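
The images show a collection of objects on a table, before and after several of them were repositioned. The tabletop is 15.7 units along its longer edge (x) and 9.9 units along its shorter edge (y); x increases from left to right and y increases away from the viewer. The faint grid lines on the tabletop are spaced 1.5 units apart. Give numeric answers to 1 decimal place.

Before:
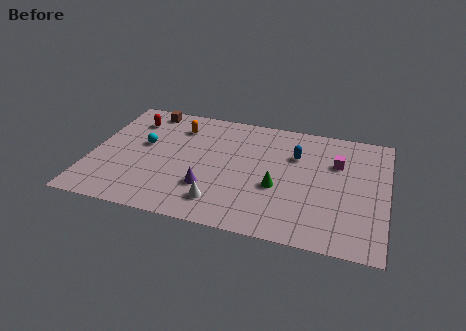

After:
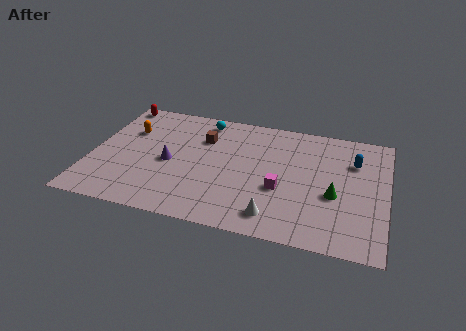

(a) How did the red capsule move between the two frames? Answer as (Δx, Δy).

(-1.0, 1.3)

The red capsule started near (1.9, 7.7) and ended near (0.9, 9.0).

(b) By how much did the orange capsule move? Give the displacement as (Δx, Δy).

(-2.6, -1.0)

The orange capsule started near (4.4, 7.7) and ended near (1.8, 6.7).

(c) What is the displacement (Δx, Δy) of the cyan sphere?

(3.0, 2.9)

From the two frames, the cyan sphere sits at roughly (2.7, 5.7) before and (5.7, 8.6) after.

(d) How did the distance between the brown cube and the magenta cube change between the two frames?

-5.2

They were about 10.6 units apart before and 5.4 after — 5.2 units closer together.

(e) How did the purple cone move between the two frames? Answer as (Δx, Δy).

(-2.2, 1.6)

From the two frames, the purple cone sits at roughly (6.4, 2.9) before and (4.2, 4.5) after.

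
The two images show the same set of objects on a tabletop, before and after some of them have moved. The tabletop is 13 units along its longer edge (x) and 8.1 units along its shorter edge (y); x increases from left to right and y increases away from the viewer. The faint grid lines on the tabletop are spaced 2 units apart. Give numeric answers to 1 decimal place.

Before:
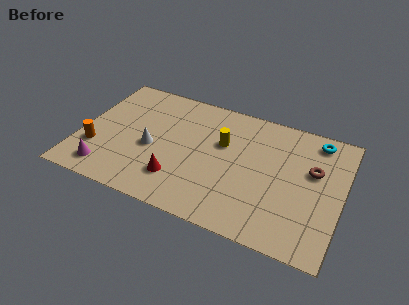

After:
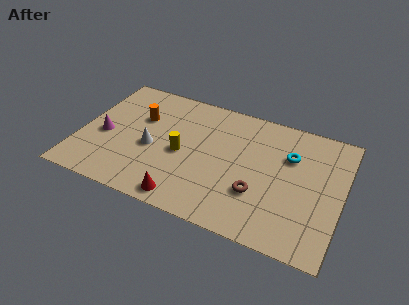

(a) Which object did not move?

the white cone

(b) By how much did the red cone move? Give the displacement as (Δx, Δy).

(0.5, -1.1)

From the two frames, the red cone sits at roughly (5.1, 2.0) before and (5.6, 0.9) after.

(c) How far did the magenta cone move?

2.2

From (1.6, 1.3) to (1.2, 3.5), the magenta cone covered √(0.4² + 2.2²) ≈ 2.2 units.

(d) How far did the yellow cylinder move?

2.4

The yellow cylinder was near (7.0, 5.1) before and (5.1, 3.7) after, so it travelled √(1.9² + 1.4²) ≈ 2.4 units.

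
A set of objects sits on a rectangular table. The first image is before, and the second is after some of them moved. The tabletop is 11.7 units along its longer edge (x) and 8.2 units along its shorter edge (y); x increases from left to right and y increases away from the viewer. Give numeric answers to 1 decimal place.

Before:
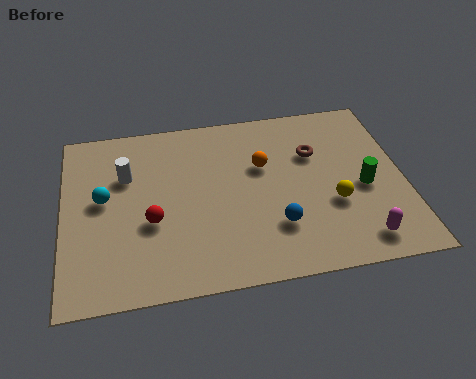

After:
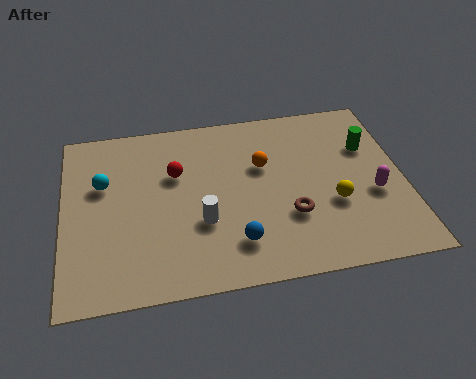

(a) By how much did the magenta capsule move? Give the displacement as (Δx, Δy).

(0.6, 2.0)

From the two frames, the magenta capsule sits at roughly (10.0, 1.2) before and (10.6, 3.2) after.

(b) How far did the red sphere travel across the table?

2.3

From (3.0, 3.2) to (3.9, 5.3), the red sphere covered √(0.9² + 2.1²) ≈ 2.3 units.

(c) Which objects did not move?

the yellow sphere and the orange sphere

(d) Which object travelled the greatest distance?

the white cylinder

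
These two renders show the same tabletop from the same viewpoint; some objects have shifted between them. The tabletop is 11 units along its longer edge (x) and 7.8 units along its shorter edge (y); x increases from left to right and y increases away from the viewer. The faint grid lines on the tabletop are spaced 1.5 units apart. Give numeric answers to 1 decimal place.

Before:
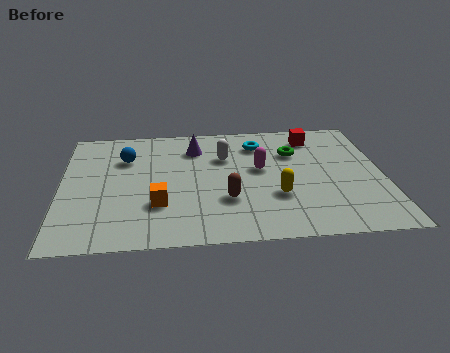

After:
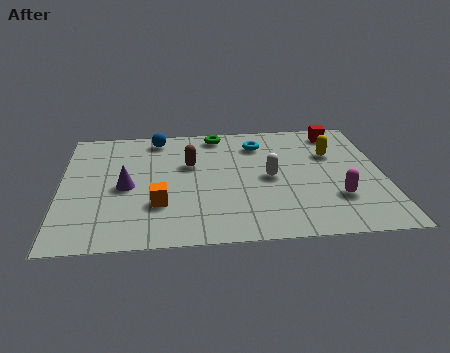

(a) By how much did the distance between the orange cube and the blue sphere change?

+1.1

The distance was about 3.3 in the first image and 4.4 in the second, so they moved 1.1 units further apart.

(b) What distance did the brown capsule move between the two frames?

2.7

The brown capsule was near (5.6, 2.5) before and (4.4, 4.9) after, so it travelled √(1.2² + 2.4²) ≈ 2.7 units.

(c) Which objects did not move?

the cyan torus and the orange cube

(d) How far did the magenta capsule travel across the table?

3.3

The magenta capsule was near (6.8, 4.4) before and (9.3, 2.3) after, so it travelled √(2.5² + 2.1²) ≈ 3.3 units.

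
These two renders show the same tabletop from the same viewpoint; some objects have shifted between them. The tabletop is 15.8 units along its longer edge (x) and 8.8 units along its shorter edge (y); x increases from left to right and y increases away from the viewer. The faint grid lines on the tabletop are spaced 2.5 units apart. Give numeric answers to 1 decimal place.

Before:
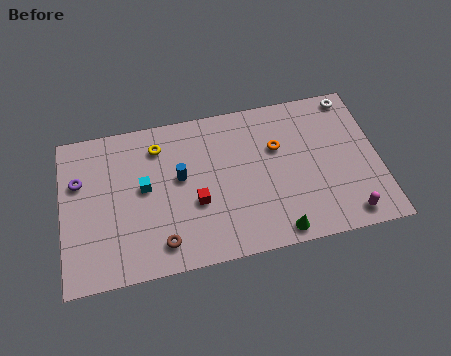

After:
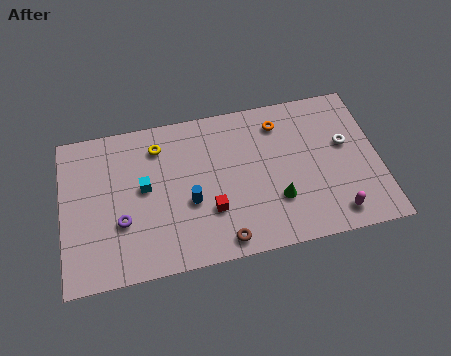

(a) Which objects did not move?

the yellow torus and the cyan cube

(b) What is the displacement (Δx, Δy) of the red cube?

(0.7, -0.6)

From the two frames, the red cube sits at roughly (6.6, 3.4) before and (7.3, 2.8) after.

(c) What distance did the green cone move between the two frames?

1.8

The green cone was near (10.5, 0.9) before and (10.6, 2.7) after, so it travelled √(0.1² + 1.8²) ≈ 1.8 units.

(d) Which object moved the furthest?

the purple torus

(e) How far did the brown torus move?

3.0

From (4.8, 1.5) to (7.8, 1.0), the brown torus covered √(3.0² + 0.5²) ≈ 3.0 units.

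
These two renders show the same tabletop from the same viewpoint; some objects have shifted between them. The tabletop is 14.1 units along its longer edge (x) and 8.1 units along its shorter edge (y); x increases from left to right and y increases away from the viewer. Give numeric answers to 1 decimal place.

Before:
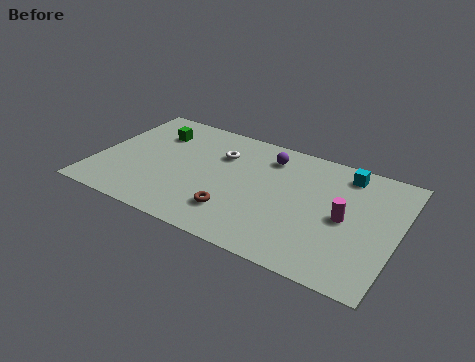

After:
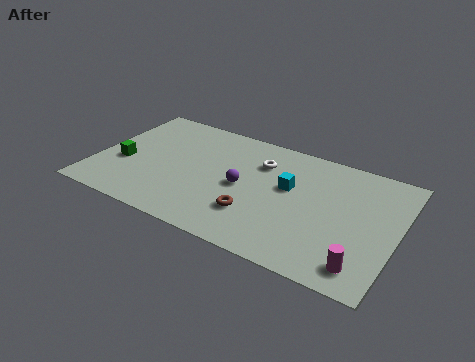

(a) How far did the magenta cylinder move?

2.8

The magenta cylinder moved from about (11.7, 3.9) to (12.8, 1.3), a distance of √(1.1² + 2.6²) ≈ 2.8.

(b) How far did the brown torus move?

0.9

From (6.8, 2.0) to (7.7, 2.3), the brown torus covered √(0.9² + 0.3²) ≈ 0.9 units.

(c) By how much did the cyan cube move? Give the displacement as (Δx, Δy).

(-2.4, -2.1)

The cyan cube was at about (11.4, 6.9) and moved to about (9.0, 4.8).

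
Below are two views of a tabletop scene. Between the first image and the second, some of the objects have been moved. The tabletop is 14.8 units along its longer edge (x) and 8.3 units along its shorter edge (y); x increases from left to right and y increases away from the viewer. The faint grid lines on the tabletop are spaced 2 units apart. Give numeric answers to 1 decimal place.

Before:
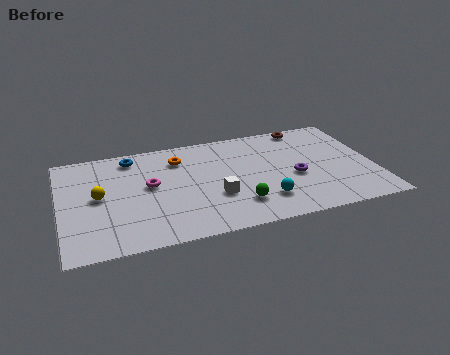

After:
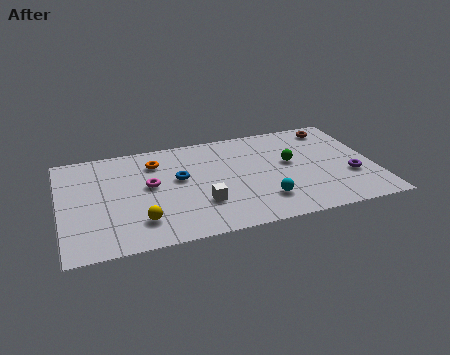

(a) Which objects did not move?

the cyan sphere and the magenta torus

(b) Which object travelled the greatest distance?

the green sphere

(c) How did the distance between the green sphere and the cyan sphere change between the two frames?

+1.9

They were about 1.2 units apart before and 3.1 after — 1.9 units further apart.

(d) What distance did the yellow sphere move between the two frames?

3.0

The yellow sphere was near (1.8, 4.3) before and (3.6, 1.9) after, so it travelled √(1.8² + 2.4²) ≈ 3.0 units.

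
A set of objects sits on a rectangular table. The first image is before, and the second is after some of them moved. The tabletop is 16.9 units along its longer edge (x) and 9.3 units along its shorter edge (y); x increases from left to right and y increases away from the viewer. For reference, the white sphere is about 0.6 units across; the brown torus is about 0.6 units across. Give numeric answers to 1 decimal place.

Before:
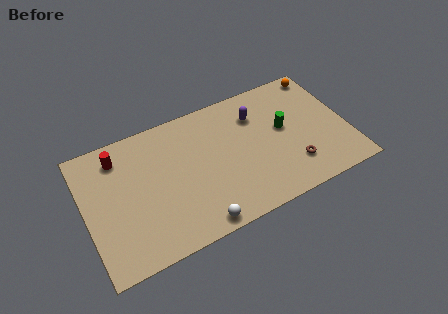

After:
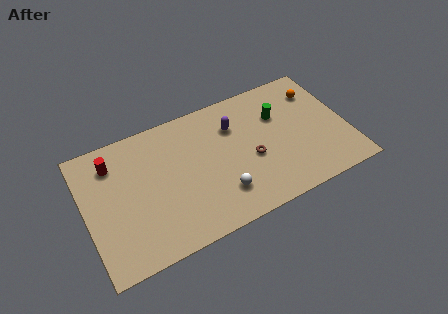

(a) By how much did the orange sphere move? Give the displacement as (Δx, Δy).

(-0.5, -1.2)

From the two frames, the orange sphere sits at roughly (15.9, 8.3) before and (15.4, 7.1) after.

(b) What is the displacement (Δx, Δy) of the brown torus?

(-2.5, 1.6)

From the two frames, the brown torus sits at roughly (13.1, 2.3) before and (10.6, 3.9) after.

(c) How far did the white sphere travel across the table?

2.2

From (6.7, 0.9) to (8.4, 2.3), the white sphere covered √(1.7² + 1.4²) ≈ 2.2 units.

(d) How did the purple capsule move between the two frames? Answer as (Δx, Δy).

(-1.5, -0.2)

The purple capsule was at about (11.3, 6.9) and moved to about (9.8, 6.7).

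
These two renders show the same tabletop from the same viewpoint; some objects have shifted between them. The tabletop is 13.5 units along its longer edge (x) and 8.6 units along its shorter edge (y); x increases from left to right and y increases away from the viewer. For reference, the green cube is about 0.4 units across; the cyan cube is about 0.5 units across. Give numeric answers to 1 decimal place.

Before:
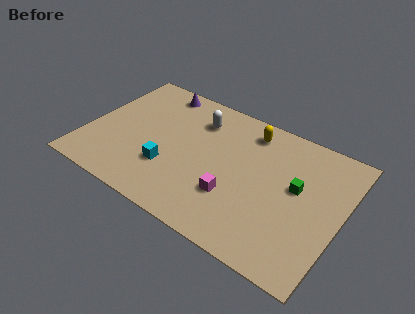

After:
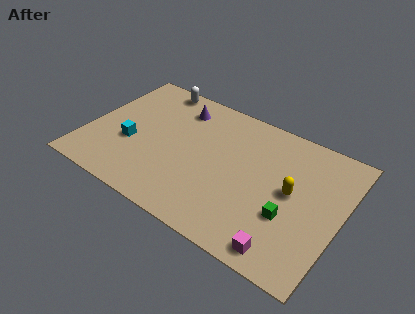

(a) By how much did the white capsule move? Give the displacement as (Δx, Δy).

(-2.6, 1.2)

The white capsule started near (5.5, 6.6) and ended near (2.9, 7.8).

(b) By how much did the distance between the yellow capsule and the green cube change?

-2.2

The distance was about 3.7 in the first image and 1.5 in the second, so they moved 2.2 units closer together.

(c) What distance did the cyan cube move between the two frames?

2.3

The cyan cube moved from about (4.6, 2.7) to (2.4, 3.3), a distance of √(2.2² + 0.6²) ≈ 2.3.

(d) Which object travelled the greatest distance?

the yellow capsule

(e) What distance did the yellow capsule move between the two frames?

3.8

From (8.2, 7.2) to (10.9, 4.5), the yellow capsule covered √(2.7² + 2.7²) ≈ 3.8 units.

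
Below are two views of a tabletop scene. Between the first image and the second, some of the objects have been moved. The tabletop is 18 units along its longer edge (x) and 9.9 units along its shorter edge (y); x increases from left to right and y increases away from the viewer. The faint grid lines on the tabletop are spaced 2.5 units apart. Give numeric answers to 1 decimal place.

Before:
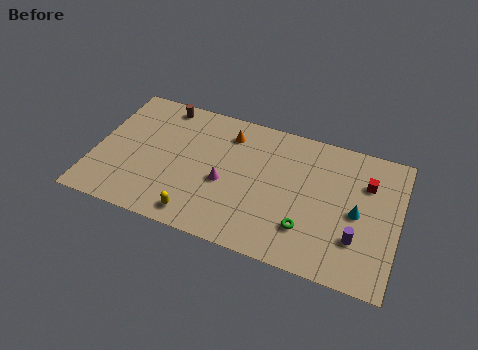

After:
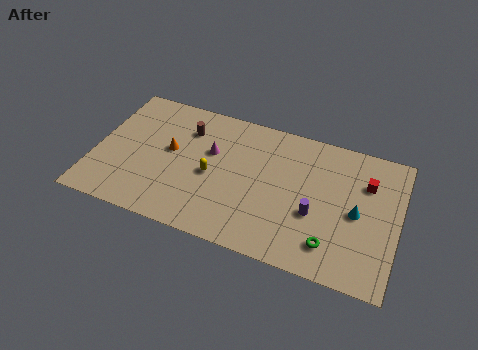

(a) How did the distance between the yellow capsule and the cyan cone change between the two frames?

-1.1

They were about 9.7 units apart before and 8.6 after — 1.1 units closer together.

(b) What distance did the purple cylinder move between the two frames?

2.7

The purple cylinder moved from about (15.7, 2.9) to (13.2, 3.8), a distance of √(2.5² + 0.9²) ≈ 2.7.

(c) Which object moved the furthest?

the orange cone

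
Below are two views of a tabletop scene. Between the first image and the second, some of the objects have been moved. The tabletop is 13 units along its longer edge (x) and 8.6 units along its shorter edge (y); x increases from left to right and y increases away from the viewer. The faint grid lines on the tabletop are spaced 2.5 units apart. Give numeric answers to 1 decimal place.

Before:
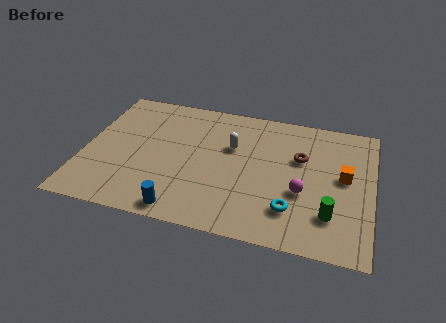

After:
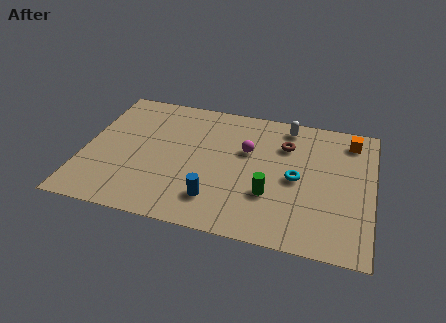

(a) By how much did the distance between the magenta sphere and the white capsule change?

-1.3

They were about 4.0 units apart before and 2.7 after — 1.3 units closer together.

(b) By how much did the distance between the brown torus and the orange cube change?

+0.9

They were about 2.2 units apart before and 3.1 after — 0.9 units further apart.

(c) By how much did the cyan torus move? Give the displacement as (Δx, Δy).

(0.1, 2.0)

The cyan torus started near (9.5, 2.1) and ended near (9.6, 4.1).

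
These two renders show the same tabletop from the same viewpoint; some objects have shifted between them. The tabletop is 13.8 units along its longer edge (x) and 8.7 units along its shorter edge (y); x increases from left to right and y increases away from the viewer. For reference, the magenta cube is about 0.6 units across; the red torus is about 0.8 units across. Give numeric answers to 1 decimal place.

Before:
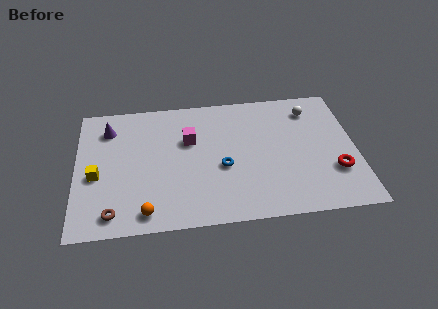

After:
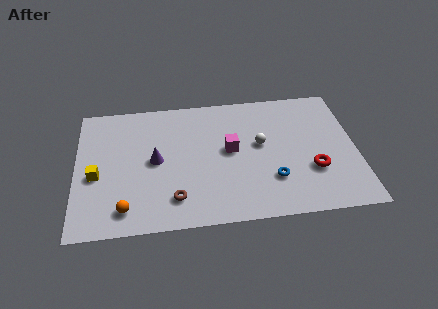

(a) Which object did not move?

the yellow cube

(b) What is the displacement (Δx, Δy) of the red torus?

(-1.1, 0.2)

From the two frames, the red torus sits at roughly (12.7, 2.7) before and (11.6, 2.9) after.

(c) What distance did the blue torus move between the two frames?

2.6

From (7.2, 3.6) to (9.6, 2.5), the blue torus covered √(2.4² + 1.1²) ≈ 2.6 units.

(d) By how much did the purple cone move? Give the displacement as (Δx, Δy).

(2.3, -2.4)

The purple cone started near (1.6, 6.8) and ended near (3.9, 4.4).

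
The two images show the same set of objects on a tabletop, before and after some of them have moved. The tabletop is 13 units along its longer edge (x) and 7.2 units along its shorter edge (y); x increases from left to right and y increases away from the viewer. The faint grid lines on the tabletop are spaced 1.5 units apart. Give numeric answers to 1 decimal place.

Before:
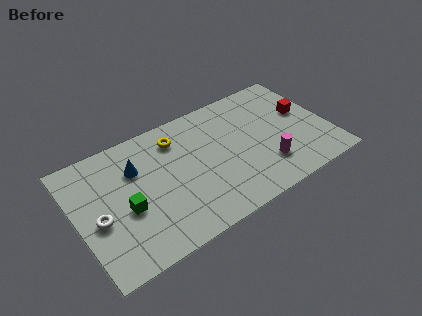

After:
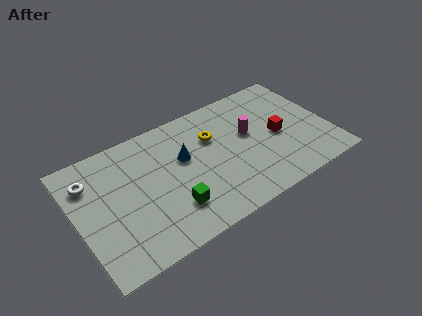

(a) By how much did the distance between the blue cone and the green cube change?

+0.5

The distance was about 2.2 in the first image and 2.7 in the second, so they moved 0.5 units further apart.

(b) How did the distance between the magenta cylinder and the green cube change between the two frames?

-2.2

They were about 7.2 units apart before and 5.0 after — 2.2 units closer together.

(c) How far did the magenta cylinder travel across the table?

2.4

From (9.5, 1.9) to (9.0, 4.2), the magenta cylinder covered √(0.5² + 2.3²) ≈ 2.4 units.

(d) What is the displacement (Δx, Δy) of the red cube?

(-1.5, -0.8)

From the two frames, the red cube sits at roughly (11.9, 4.2) before and (10.4, 3.4) after.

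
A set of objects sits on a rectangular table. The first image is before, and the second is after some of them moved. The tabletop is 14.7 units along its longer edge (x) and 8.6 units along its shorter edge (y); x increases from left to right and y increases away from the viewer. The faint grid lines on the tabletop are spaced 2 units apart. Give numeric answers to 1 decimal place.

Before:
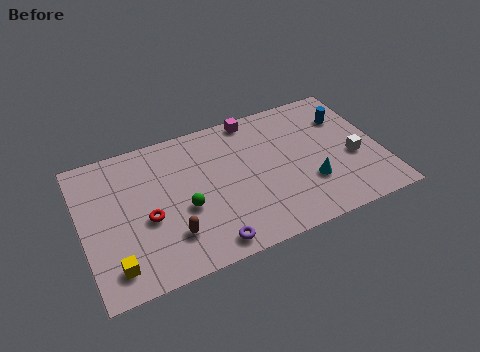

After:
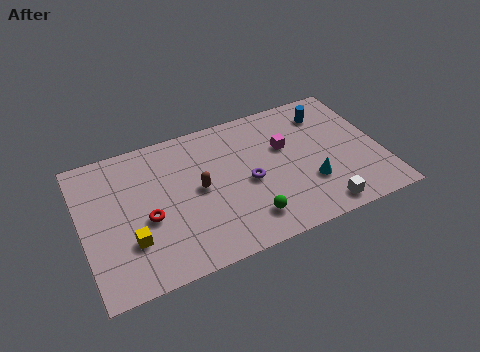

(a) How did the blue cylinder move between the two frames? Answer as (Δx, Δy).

(-0.9, 0.6)

The blue cylinder started near (13.3, 6.2) and ended near (12.4, 6.8).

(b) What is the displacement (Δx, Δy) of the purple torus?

(2.3, 2.9)

From the two frames, the purple torus sits at roughly (5.8, 1.0) before and (8.1, 3.9) after.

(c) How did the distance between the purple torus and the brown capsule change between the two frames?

+0.4

Before: roughly 2.1 units apart; after: 2.5. That's 0.4 units further apart.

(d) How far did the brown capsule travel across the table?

2.7

The brown capsule moved from about (4.1, 2.2) to (5.7, 4.4), a distance of √(1.6² + 2.2²) ≈ 2.7.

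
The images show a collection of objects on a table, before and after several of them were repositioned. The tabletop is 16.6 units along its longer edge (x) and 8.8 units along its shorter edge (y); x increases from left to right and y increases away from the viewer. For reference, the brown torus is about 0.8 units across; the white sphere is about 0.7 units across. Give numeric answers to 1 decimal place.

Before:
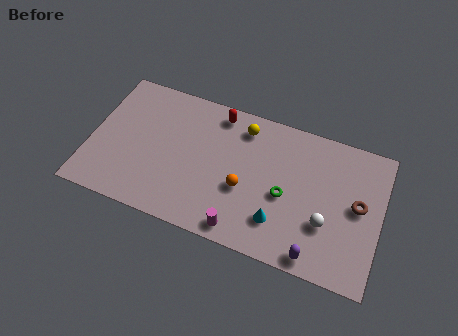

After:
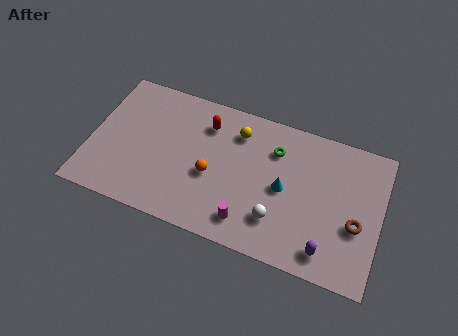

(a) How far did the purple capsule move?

0.8

The purple capsule moved from about (13.2, 0.9) to (13.8, 1.4), a distance of √(0.6² + 0.5²) ≈ 0.8.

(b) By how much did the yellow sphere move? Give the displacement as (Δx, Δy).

(-0.3, -0.4)

The yellow sphere started near (8.5, 7.3) and ended near (8.2, 6.9).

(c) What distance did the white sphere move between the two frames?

2.8

From (13.6, 3.0) to (10.9, 2.3), the white sphere covered √(2.7² + 0.7²) ≈ 2.8 units.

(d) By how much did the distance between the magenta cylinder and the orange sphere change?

+0.6

Before: roughly 2.5 units apart; after: 3.1. That's 0.6 units further apart.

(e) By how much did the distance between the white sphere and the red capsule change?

-1.7

Before: roughly 8.1 units apart; after: 6.4. That's 1.7 units closer together.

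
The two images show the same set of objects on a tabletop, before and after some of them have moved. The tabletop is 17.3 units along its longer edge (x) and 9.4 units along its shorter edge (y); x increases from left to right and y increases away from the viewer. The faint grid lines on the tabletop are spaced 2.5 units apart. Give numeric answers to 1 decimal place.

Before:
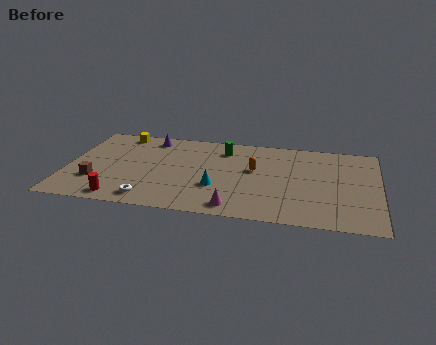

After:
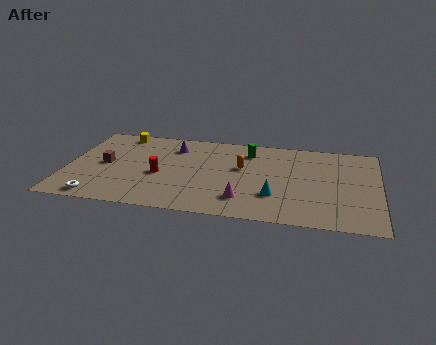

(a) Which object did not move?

the yellow cube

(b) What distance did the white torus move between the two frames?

2.8

The white torus was near (4.8, 1.3) before and (2.0, 1.0) after, so it travelled √(2.8² + 0.3²) ≈ 2.8 units.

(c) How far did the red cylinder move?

3.5

The red cylinder moved from about (3.2, 1.1) to (5.2, 4.0), a distance of √(2.0² + 2.9²) ≈ 3.5.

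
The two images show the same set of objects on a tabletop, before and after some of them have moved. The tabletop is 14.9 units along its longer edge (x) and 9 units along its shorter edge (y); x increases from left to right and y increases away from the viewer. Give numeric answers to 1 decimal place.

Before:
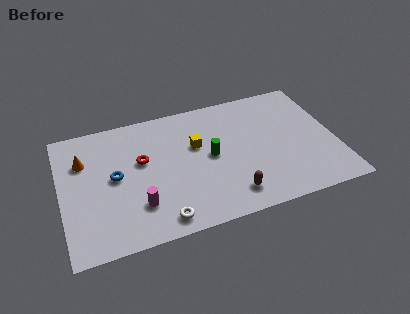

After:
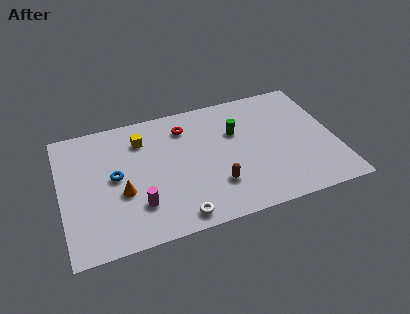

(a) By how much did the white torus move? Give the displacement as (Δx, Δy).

(0.9, -0.1)

The white torus started near (5.1, 1.1) and ended near (6.0, 1.0).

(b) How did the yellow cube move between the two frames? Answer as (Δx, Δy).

(-2.9, 1.3)

From the two frames, the yellow cube sits at roughly (7.4, 5.6) before and (4.5, 6.9) after.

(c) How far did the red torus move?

3.0

The red torus moved from about (4.4, 5.4) to (6.9, 7.1), a distance of √(2.5² + 1.7²) ≈ 3.0.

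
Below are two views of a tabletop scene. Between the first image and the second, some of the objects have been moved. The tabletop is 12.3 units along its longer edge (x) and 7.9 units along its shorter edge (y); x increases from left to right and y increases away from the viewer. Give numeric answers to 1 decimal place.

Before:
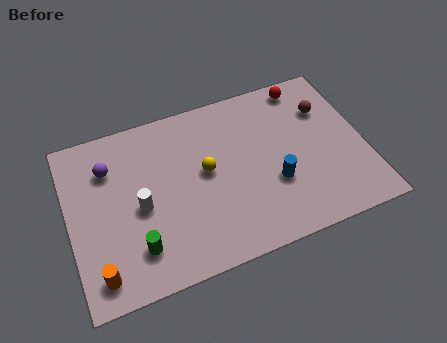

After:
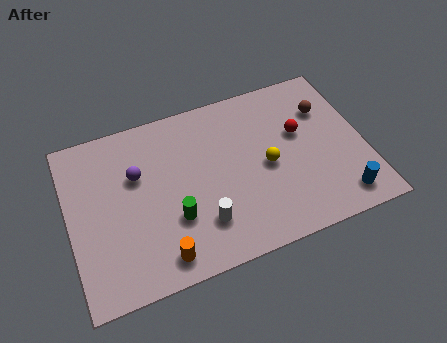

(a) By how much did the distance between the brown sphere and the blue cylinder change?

+0.6

The distance was about 3.8 in the first image and 4.4 in the second, so they moved 0.6 units further apart.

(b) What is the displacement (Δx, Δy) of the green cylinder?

(1.6, 0.8)

The green cylinder was at about (2.6, 1.8) and moved to about (4.2, 2.6).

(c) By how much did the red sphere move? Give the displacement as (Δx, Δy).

(-0.5, -2.2)

From the two frames, the red sphere sits at roughly (10.2, 7.0) before and (9.7, 4.8) after.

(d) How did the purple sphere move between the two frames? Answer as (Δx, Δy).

(1.1, -0.7)

The purple sphere was at about (1.8, 5.8) and moved to about (2.9, 5.1).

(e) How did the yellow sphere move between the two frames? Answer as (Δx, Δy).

(2.5, -0.6)

From the two frames, the yellow sphere sits at roughly (5.7, 4.3) before and (8.2, 3.7) after.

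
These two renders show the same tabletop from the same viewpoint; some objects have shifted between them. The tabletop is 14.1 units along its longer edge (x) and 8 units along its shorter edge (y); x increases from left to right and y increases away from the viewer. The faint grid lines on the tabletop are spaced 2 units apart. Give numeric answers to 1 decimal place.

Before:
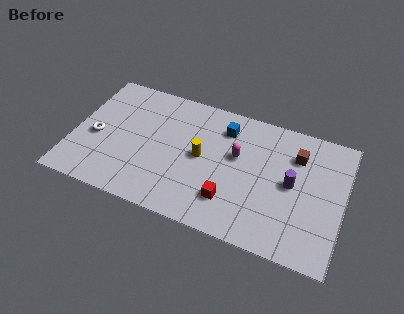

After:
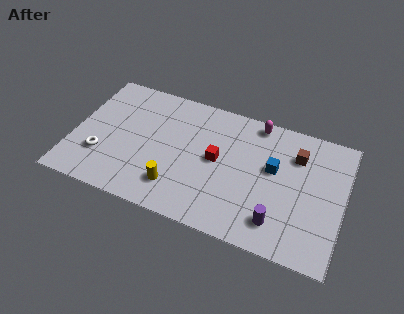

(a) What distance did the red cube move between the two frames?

2.4

From (8.4, 2.0) to (7.5, 4.2), the red cube covered √(0.9² + 2.2²) ≈ 2.4 units.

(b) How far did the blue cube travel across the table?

3.1

From (7.7, 6.3) to (10.4, 4.7), the blue cube covered √(2.7² + 1.6²) ≈ 3.1 units.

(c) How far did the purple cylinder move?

2.5

The purple cylinder was near (11.4, 4.1) before and (10.9, 1.6) after, so it travelled √(0.5² + 2.5²) ≈ 2.5 units.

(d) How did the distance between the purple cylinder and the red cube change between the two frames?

+0.6

Before: roughly 3.7 units apart; after: 4.3. That's 0.6 units further apart.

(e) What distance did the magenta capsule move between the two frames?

2.5

The magenta capsule moved from about (8.5, 4.8) to (9.3, 7.2), a distance of √(0.8² + 2.4²) ≈ 2.5.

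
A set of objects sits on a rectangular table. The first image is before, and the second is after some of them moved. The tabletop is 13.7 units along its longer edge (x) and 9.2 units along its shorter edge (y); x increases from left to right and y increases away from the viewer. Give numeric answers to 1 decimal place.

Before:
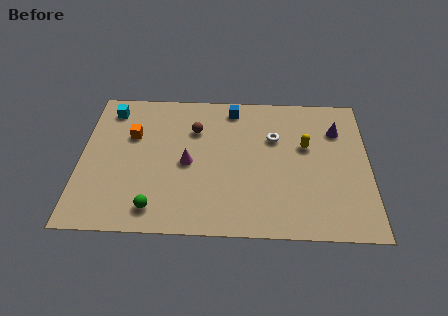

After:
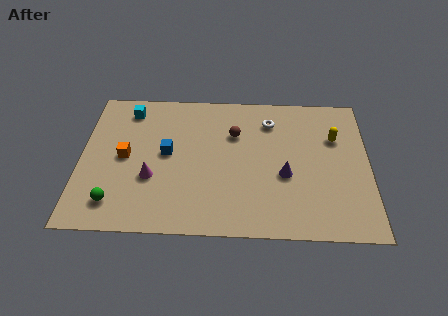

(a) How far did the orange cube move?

1.4

From (2.4, 6.0) to (2.1, 4.6), the orange cube covered √(0.3² + 1.4²) ≈ 1.4 units.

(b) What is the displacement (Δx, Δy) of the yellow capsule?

(1.4, 0.6)

From the two frames, the yellow capsule sits at roughly (10.7, 5.6) before and (12.1, 6.2) after.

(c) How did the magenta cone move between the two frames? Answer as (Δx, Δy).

(-1.7, -1.0)

The magenta cone was at about (5.1, 4.3) and moved to about (3.4, 3.3).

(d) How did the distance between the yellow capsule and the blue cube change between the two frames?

+3.9

They were about 4.2 units apart before and 8.1 after — 3.9 units further apart.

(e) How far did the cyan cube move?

0.9

From (1.3, 7.7) to (2.2, 7.7), the cyan cube covered √(0.9² + 0.0²) ≈ 0.9 units.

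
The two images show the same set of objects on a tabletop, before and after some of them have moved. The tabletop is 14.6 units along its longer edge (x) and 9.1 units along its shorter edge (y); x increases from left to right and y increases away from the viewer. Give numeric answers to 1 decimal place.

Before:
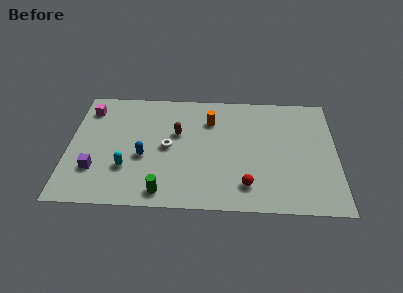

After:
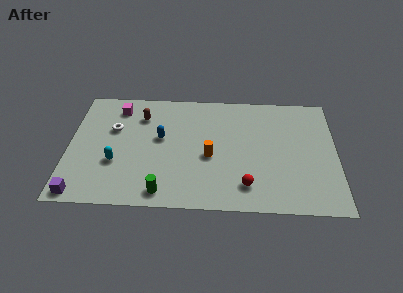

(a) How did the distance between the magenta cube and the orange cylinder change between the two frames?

-0.5

The distance was about 6.7 in the first image and 6.2 in the second, so they moved 0.5 units closer together.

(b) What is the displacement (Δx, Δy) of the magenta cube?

(1.6, 0.2)

From the two frames, the magenta cube sits at roughly (1.0, 7.3) before and (2.6, 7.5) after.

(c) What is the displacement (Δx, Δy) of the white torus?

(-3.0, 1.3)

The white torus started near (5.4, 4.5) and ended near (2.4, 5.8).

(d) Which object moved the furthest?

the white torus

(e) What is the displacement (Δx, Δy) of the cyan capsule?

(-0.6, 0.4)

From the two frames, the cyan capsule sits at roughly (3.2, 2.8) before and (2.6, 3.2) after.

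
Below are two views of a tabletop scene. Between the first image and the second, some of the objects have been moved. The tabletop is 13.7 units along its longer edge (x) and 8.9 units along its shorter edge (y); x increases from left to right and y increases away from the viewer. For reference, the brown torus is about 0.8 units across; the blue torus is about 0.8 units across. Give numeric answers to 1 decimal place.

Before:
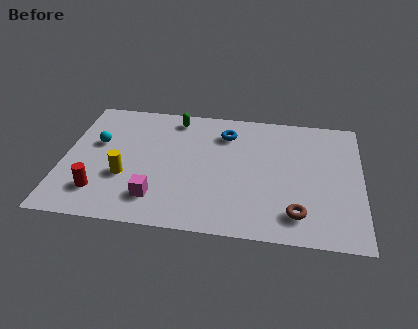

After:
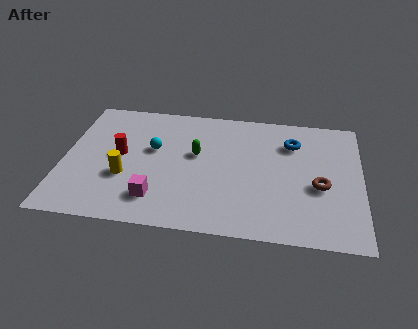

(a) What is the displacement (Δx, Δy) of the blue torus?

(3.1, -0.3)

The blue torus started near (7.4, 6.9) and ended near (10.5, 6.6).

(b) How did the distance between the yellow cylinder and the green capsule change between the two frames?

-1.2

Before: roughly 5.0 units apart; after: 3.8. That's 1.2 units closer together.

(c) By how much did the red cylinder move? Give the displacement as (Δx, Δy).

(0.8, 2.7)

The red cylinder was at about (1.8, 2.0) and moved to about (2.6, 4.7).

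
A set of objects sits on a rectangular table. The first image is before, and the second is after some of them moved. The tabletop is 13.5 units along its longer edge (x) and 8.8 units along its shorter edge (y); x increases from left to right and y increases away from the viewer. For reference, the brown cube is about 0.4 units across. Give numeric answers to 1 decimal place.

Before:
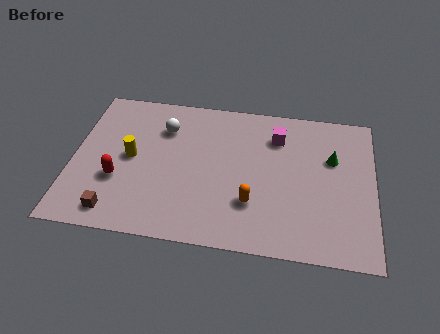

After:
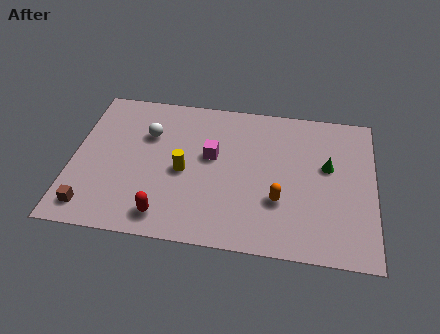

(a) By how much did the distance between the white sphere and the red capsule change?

+0.9

They were about 3.9 units apart before and 4.8 after — 0.9 units further apart.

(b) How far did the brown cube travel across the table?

1.1

From (2.1, 1.2) to (1.0, 1.3), the brown cube covered √(1.1² + 0.1²) ≈ 1.1 units.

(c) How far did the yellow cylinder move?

2.5

The yellow cylinder moved from about (2.6, 4.5) to (5.0, 4.0), a distance of √(2.4² + 0.5²) ≈ 2.5.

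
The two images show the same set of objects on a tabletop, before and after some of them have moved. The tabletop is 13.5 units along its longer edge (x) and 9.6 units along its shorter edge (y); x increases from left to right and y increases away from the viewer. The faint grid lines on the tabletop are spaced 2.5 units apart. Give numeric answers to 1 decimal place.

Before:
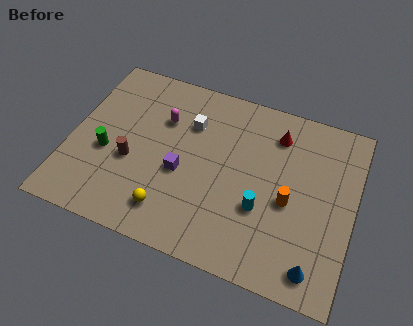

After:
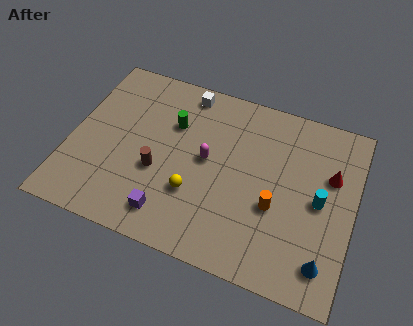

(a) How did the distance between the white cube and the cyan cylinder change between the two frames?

+2.7

The distance was about 5.1 in the first image and 7.8 in the second, so they moved 2.7 units further apart.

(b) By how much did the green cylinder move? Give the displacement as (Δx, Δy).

(2.9, 2.6)

The green cylinder started near (1.8, 3.9) and ended near (4.7, 6.5).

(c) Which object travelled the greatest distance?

the green cylinder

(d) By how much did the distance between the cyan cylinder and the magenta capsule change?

-0.6

Before: roughly 6.0 units apart; after: 5.4. That's 0.6 units closer together.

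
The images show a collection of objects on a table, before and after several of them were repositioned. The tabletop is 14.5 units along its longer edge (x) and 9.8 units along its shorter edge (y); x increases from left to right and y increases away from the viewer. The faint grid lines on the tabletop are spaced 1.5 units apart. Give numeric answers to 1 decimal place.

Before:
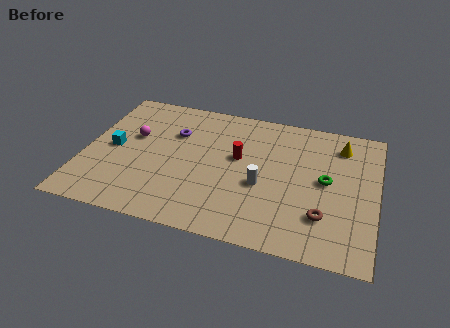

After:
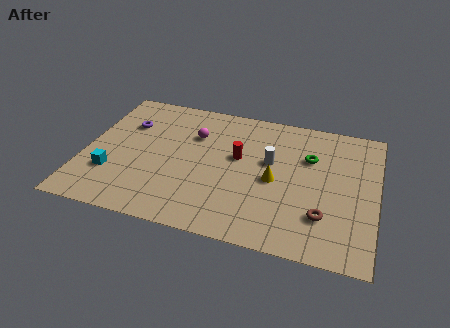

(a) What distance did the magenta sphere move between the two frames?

3.1

The magenta sphere was near (2.3, 5.9) before and (5.3, 6.8) after, so it travelled √(3.0² + 0.9²) ≈ 3.1 units.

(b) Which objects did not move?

the brown torus and the red cylinder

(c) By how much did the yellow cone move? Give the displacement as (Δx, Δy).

(-3.1, -3.4)

From the two frames, the yellow cone sits at roughly (12.6, 7.9) before and (9.5, 4.5) after.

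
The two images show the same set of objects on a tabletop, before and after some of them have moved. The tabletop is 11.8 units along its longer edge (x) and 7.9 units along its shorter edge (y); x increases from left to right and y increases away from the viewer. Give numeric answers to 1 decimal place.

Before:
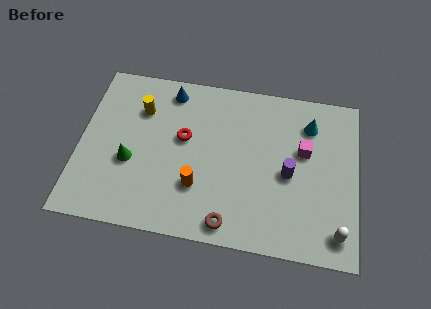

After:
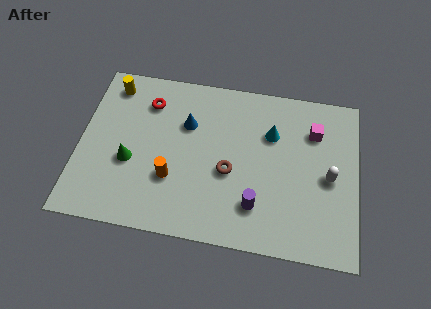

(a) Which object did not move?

the green cone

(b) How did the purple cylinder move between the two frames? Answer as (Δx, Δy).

(-1.3, -1.7)

From the two frames, the purple cylinder sits at roughly (8.9, 3.6) before and (7.6, 1.9) after.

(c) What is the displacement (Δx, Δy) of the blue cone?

(0.8, -1.5)

From the two frames, the blue cone sits at roughly (3.7, 6.8) before and (4.5, 5.3) after.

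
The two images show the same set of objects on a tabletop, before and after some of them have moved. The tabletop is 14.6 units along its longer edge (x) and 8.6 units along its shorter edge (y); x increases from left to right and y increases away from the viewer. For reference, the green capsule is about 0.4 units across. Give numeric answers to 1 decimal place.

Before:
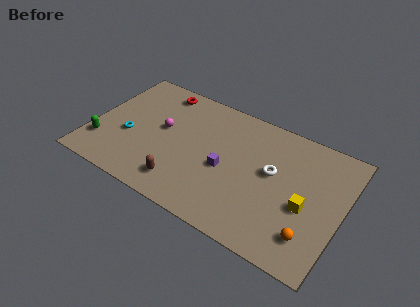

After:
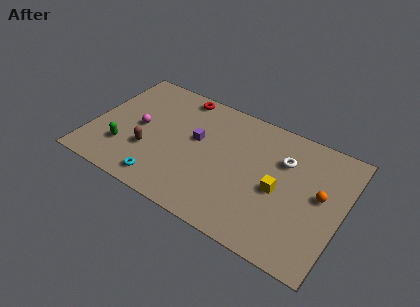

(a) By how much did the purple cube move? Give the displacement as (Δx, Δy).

(-1.9, 1.2)

The purple cube was at about (7.9, 3.8) and moved to about (6.0, 5.0).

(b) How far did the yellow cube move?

1.6

The yellow cube was near (12.6, 3.6) before and (11.0, 3.9) after, so it travelled √(1.6² + 0.3²) ≈ 1.6 units.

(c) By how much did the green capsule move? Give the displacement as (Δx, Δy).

(1.3, 0.2)

The green capsule was at about (0.8, 2.2) and moved to about (2.1, 2.4).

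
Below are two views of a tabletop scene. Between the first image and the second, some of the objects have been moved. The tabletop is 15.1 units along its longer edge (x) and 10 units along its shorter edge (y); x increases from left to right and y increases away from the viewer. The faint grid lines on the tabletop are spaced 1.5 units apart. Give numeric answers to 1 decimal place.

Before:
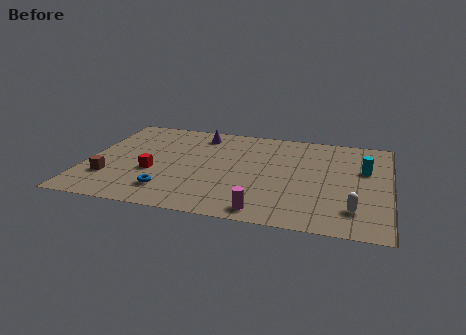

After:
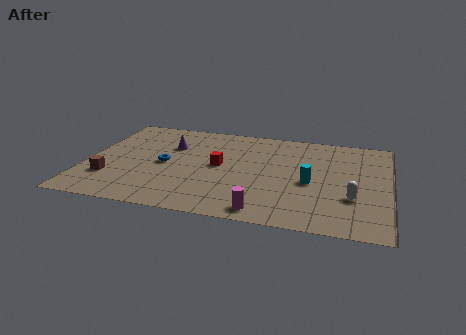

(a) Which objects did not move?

the brown cube and the magenta cylinder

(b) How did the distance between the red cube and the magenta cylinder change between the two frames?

-1.5

They were about 6.3 units apart before and 4.8 after — 1.5 units closer together.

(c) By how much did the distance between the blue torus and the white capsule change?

+0.4

Before: roughly 9.1 units apart; after: 9.5. That's 0.4 units further apart.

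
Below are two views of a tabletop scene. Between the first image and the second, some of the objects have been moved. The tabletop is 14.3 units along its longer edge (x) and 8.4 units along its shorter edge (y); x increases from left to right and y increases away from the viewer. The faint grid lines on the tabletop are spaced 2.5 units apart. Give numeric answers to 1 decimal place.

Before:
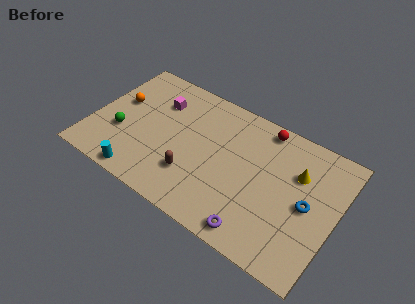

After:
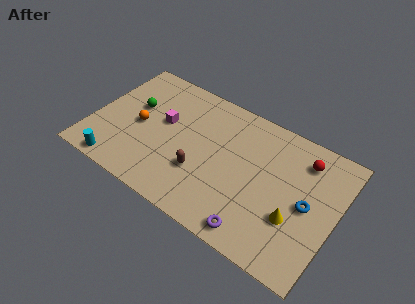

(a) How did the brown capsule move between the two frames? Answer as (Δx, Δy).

(0.4, 0.4)

The brown capsule started near (6.2, 2.4) and ended near (6.6, 2.8).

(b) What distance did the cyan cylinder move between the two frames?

1.4

The cyan cylinder was near (3.4, 0.8) before and (2.0, 0.8) after, so it travelled √(1.4² + 0.0²) ≈ 1.4 units.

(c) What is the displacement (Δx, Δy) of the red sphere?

(2.5, -0.8)

The red sphere was at about (9.6, 7.5) and moved to about (12.1, 6.7).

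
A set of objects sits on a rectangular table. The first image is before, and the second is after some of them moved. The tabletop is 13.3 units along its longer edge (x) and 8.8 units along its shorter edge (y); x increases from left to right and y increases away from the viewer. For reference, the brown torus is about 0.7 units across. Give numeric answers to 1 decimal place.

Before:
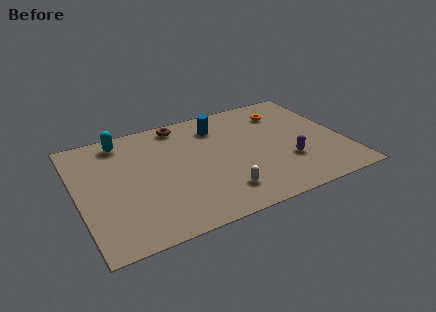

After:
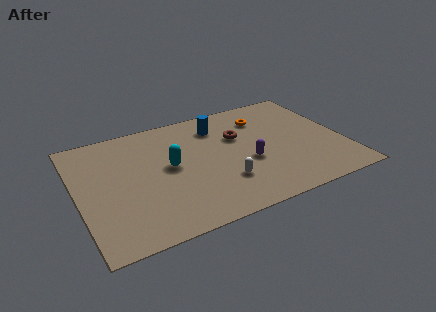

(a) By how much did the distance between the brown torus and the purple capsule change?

-4.7

Before: roughly 6.9 units apart; after: 2.2. That's 4.7 units closer together.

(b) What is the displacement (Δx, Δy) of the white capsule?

(0.2, 0.7)

From the two frames, the white capsule sits at roughly (6.8, 1.8) before and (7.0, 2.5) after.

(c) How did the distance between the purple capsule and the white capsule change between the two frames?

-1.9

They were about 3.6 units apart before and 1.7 after — 1.9 units closer together.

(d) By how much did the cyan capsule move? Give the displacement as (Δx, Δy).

(2.1, -2.9)

From the two frames, the cyan capsule sits at roughly (2.5, 7.6) before and (4.6, 4.7) after.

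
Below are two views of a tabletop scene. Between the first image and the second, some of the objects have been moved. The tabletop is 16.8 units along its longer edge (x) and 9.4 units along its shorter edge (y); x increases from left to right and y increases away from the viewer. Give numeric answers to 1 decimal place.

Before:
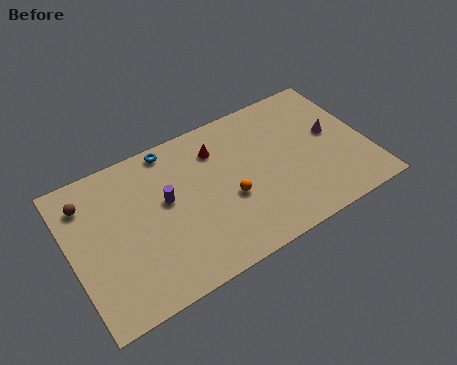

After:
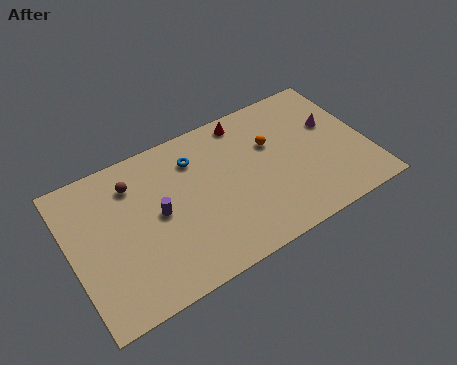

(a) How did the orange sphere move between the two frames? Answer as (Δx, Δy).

(2.8, 2.3)

The orange sphere started near (8.8, 3.8) and ended near (11.6, 6.1).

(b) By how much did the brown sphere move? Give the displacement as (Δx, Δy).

(2.6, -0.1)

The brown sphere was at about (1.2, 7.4) and moved to about (3.8, 7.3).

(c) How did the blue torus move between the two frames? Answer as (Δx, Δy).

(1.2, -1.3)

The blue torus was at about (6.1, 8.5) and moved to about (7.3, 7.2).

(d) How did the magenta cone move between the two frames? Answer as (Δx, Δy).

(0.1, 0.6)

The magenta cone was at about (15.0, 5.2) and moved to about (15.1, 5.8).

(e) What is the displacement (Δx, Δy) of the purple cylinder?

(-0.5, -0.6)

The purple cylinder started near (5.4, 5.4) and ended near (4.9, 4.8).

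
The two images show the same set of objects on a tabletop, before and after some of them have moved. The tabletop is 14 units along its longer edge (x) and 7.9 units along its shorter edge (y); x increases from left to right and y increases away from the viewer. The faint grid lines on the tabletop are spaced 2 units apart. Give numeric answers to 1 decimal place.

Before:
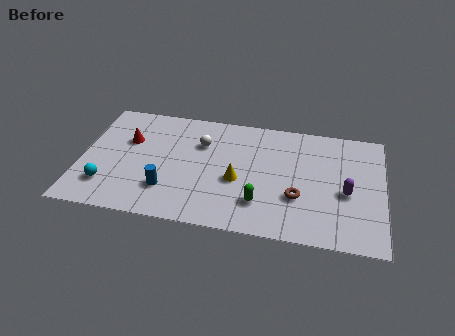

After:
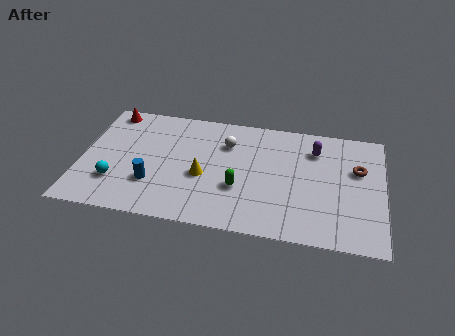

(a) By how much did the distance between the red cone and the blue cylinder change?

+1.5

The distance was about 3.6 in the first image and 5.1 in the second, so they moved 1.5 units further apart.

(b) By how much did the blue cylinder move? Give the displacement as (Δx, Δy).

(-0.7, 0.3)

The blue cylinder started near (4.1, 2.1) and ended near (3.4, 2.4).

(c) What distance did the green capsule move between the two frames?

1.3

The green capsule moved from about (8.4, 2.0) to (7.4, 2.8), a distance of √(1.0² + 0.8²) ≈ 1.3.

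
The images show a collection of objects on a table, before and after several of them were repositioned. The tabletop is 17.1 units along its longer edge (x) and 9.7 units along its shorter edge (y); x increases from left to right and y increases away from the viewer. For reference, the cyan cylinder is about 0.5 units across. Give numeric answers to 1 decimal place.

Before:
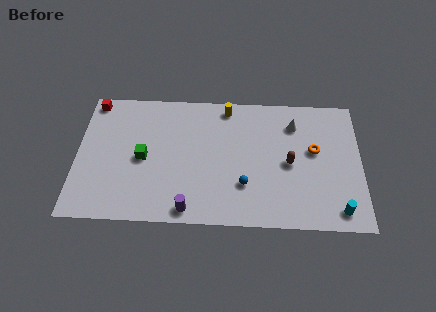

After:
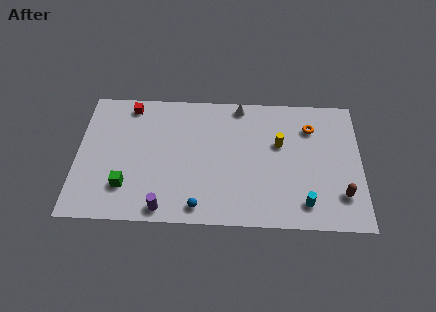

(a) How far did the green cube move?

2.3

From (4.0, 4.6) to (3.0, 2.5), the green cube covered √(1.0² + 2.1²) ≈ 2.3 units.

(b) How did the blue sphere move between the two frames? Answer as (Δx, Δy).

(-2.7, -1.7)

The blue sphere was at about (10.1, 2.9) and moved to about (7.4, 1.2).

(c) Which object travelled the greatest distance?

the yellow cylinder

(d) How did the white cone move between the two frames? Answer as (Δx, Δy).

(-3.3, 1.3)

From the two frames, the white cone sits at roughly (13.1, 7.5) before and (9.8, 8.8) after.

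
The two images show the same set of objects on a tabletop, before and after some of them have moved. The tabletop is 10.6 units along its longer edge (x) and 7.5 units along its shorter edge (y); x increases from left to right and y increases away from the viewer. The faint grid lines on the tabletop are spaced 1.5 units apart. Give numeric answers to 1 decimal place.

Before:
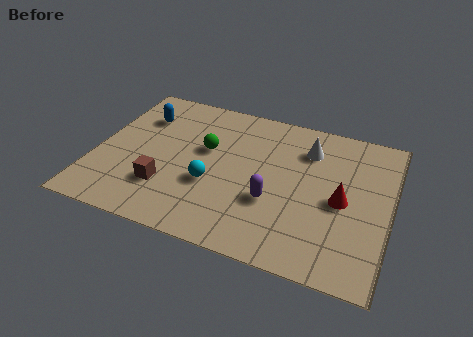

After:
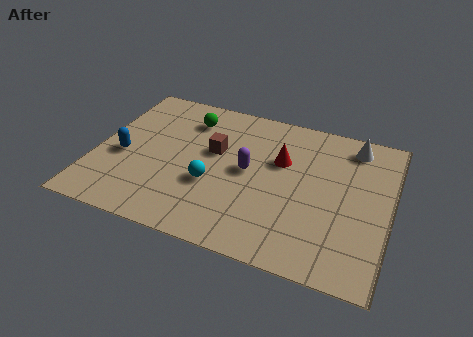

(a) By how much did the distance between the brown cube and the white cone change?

-0.7

The distance was about 6.0 in the first image and 5.3 in the second, so they moved 0.7 units closer together.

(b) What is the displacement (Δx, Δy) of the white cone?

(1.6, 0.7)

From the two frames, the white cone sits at roughly (7.5, 5.7) before and (9.1, 6.4) after.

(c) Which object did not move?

the cyan sphere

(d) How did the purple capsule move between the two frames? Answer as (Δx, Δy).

(-1.0, 1.2)

From the two frames, the purple capsule sits at roughly (6.5, 2.7) before and (5.5, 3.9) after.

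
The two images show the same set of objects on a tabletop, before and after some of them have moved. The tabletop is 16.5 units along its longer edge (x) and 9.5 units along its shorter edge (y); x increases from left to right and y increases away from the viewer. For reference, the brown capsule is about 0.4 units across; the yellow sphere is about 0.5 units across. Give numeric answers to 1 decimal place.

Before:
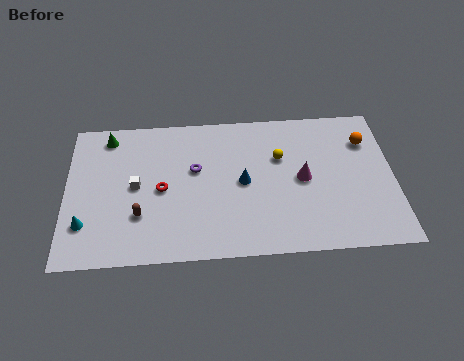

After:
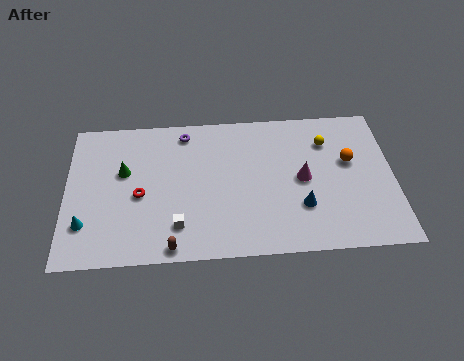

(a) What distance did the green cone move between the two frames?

2.5

The green cone was near (2.1, 8.2) before and (2.9, 5.8) after, so it travelled √(0.8² + 2.4²) ≈ 2.5 units.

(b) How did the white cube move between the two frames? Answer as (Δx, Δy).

(2.1, -2.7)

The white cube started near (3.5, 4.8) and ended near (5.6, 2.1).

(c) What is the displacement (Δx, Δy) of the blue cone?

(2.9, -1.8)

The blue cone was at about (8.9, 4.7) and moved to about (11.8, 2.9).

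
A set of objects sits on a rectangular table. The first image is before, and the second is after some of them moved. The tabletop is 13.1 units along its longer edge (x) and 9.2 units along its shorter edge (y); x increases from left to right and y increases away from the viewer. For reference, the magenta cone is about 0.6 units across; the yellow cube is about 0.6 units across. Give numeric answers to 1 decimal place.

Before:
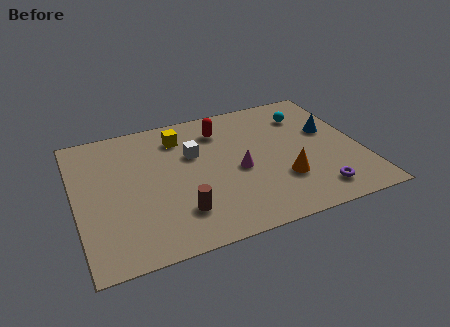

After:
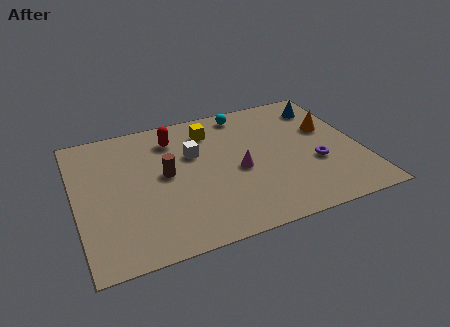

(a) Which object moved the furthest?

the orange cone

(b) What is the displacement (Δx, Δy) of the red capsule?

(-2.2, 0.1)

The red capsule was at about (6.9, 7.2) and moved to about (4.7, 7.3).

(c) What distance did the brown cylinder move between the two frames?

2.7

From (4.5, 2.2) to (4.1, 4.9), the brown cylinder covered √(0.4² + 2.7²) ≈ 2.7 units.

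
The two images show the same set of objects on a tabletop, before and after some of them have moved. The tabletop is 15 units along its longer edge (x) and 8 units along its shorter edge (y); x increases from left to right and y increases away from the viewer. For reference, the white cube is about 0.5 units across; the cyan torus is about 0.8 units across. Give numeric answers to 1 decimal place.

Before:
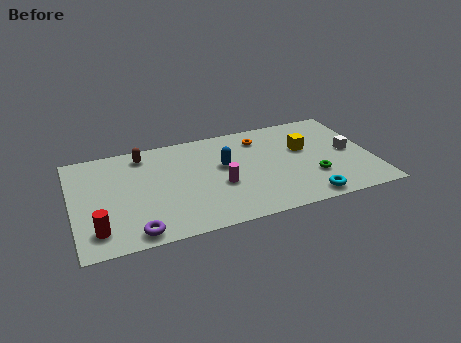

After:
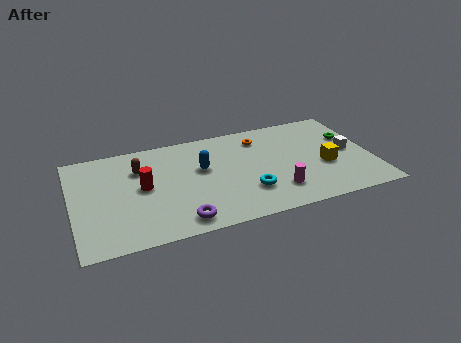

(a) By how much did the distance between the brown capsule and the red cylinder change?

-4.3

The distance was about 5.8 in the first image and 1.5 in the second, so they moved 4.3 units closer together.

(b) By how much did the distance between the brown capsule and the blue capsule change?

-1.2

They were about 4.4 units apart before and 3.2 after — 1.2 units closer together.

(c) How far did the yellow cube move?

1.9

The yellow cube moved from about (11.7, 4.9) to (12.6, 3.2), a distance of √(0.9² + 1.7²) ≈ 1.9.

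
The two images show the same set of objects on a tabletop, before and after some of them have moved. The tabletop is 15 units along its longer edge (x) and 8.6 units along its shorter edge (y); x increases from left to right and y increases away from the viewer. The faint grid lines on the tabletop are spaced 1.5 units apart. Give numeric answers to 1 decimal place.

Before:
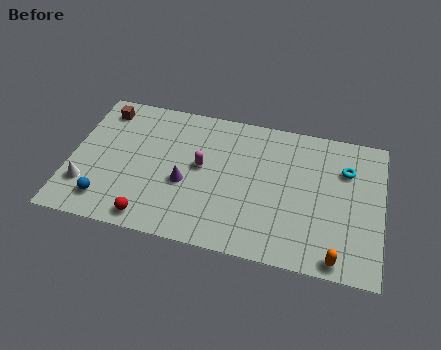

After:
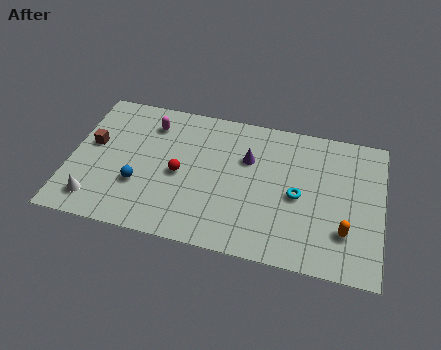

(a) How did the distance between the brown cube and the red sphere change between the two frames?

-2.4

They were about 6.8 units apart before and 4.4 after — 2.4 units closer together.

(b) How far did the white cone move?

0.9

From (0.9, 2.3) to (1.4, 1.5), the white cone covered √(0.5² + 0.8²) ≈ 0.9 units.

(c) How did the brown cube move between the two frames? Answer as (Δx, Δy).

(-0.3, -2.3)

The brown cube was at about (1.3, 7.2) and moved to about (1.0, 4.9).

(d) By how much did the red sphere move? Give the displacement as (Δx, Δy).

(1.2, 3.0)

The red sphere started near (4.1, 1.0) and ended near (5.3, 4.0).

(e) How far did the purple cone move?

3.6

The purple cone was near (5.6, 3.5) before and (8.5, 5.7) after, so it travelled √(2.9² + 2.2²) ≈ 3.6 units.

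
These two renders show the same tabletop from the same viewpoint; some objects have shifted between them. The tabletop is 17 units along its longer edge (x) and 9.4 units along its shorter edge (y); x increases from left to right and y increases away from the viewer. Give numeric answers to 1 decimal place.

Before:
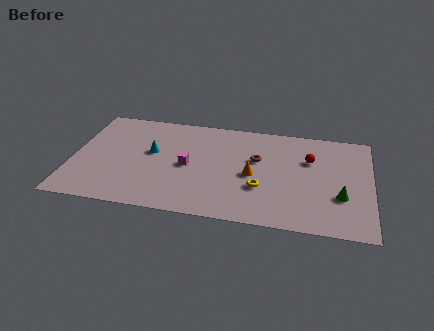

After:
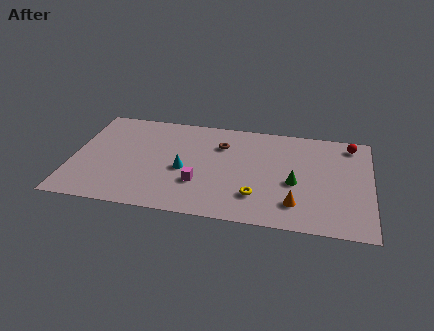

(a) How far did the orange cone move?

3.3

From (10.3, 4.3) to (12.8, 2.1), the orange cone covered √(2.5² + 2.2²) ≈ 3.3 units.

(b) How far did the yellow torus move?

0.8

The yellow torus moved from about (10.8, 3.2) to (10.6, 2.4), a distance of √(0.2² + 0.8²) ≈ 0.8.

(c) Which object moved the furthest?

the orange cone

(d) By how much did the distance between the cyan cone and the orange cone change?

+0.8

They were about 5.9 units apart before and 6.7 after — 0.8 units further apart.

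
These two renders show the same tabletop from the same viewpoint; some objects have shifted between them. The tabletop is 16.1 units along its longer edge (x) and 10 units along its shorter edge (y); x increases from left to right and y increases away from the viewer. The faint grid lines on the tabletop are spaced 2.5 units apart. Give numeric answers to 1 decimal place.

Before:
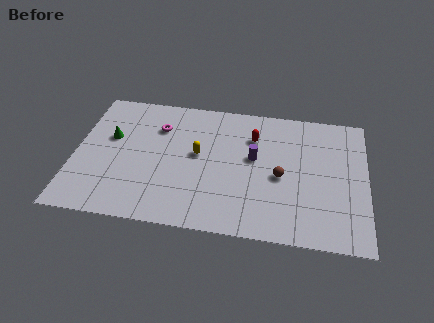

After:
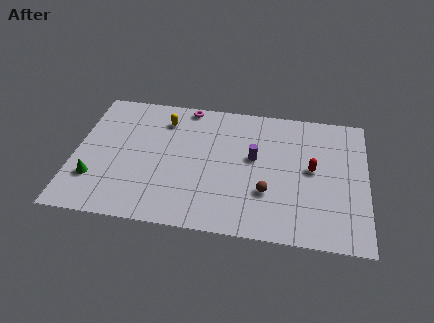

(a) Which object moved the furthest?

the red capsule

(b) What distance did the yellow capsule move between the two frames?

3.1

The yellow capsule moved from about (6.8, 5.5) to (4.8, 7.9), a distance of √(2.0² + 2.4²) ≈ 3.1.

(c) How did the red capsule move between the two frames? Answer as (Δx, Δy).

(3.3, -2.0)

From the two frames, the red capsule sits at roughly (9.8, 7.3) before and (13.1, 5.3) after.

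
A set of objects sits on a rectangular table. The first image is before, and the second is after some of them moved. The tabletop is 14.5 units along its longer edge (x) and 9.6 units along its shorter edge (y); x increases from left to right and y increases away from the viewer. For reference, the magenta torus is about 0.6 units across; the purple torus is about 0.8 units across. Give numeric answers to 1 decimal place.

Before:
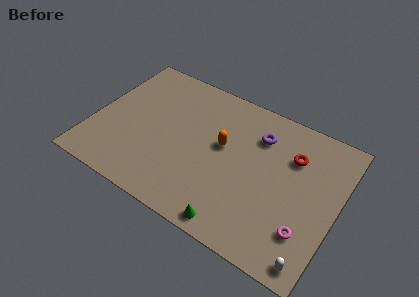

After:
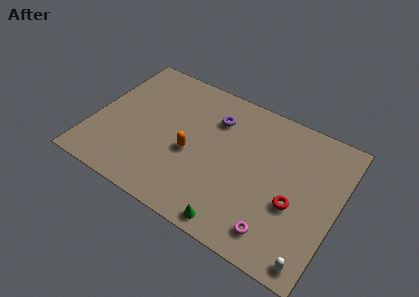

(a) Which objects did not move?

the green cone and the white capsule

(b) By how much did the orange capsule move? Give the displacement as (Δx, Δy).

(-1.7, -1.4)

From the two frames, the orange capsule sits at roughly (7.6, 5.5) before and (5.9, 4.1) after.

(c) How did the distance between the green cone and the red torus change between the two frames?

-2.2

The distance was about 6.4 in the first image and 4.2 in the second, so they moved 2.2 units closer together.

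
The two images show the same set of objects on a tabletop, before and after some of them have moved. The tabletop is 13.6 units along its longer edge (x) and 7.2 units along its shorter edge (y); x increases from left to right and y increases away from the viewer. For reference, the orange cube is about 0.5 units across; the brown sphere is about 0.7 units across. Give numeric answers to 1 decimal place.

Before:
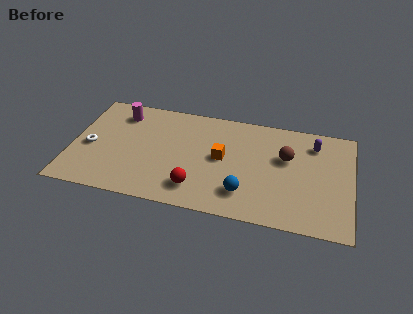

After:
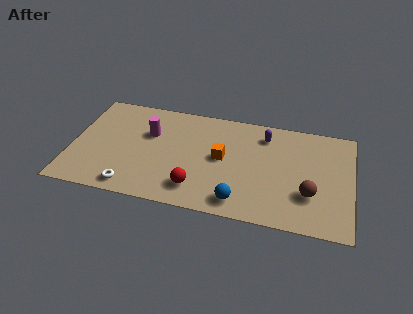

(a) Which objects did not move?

the orange cube and the red sphere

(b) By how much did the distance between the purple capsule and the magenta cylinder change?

-3.8

Before: roughly 9.5 units apart; after: 5.7. That's 3.8 units closer together.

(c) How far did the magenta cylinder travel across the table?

1.9

The magenta cylinder was near (2.2, 5.8) before and (3.7, 4.7) after, so it travelled √(1.5² + 1.1²) ≈ 1.9 units.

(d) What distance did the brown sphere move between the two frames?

2.5

From (10.4, 4.5) to (11.6, 2.3), the brown sphere covered √(1.2² + 2.2²) ≈ 2.5 units.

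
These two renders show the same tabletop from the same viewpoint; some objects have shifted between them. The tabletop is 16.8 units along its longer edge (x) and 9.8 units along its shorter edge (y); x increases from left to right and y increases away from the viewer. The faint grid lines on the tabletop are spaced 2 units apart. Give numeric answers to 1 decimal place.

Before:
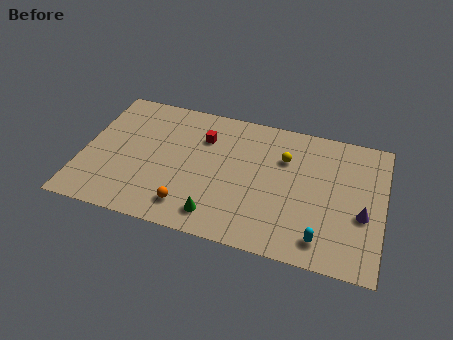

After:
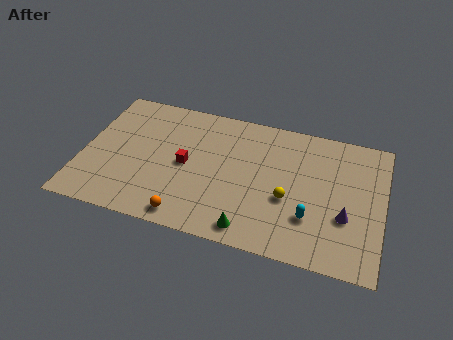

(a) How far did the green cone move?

1.9

The green cone moved from about (7.8, 1.6) to (9.7, 1.2), a distance of √(1.9² + 0.4²) ≈ 1.9.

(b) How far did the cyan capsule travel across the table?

1.5

The cyan capsule was near (13.6, 1.6) before and (12.9, 2.9) after, so it travelled √(0.7² + 1.3²) ≈ 1.5 units.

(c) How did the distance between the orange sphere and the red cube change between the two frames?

-1.6

The distance was about 5.3 in the first image and 3.7 in the second, so they moved 1.6 units closer together.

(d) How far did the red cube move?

2.4

From (6.6, 7.1) to (5.8, 4.8), the red cube covered √(0.8² + 2.3²) ≈ 2.4 units.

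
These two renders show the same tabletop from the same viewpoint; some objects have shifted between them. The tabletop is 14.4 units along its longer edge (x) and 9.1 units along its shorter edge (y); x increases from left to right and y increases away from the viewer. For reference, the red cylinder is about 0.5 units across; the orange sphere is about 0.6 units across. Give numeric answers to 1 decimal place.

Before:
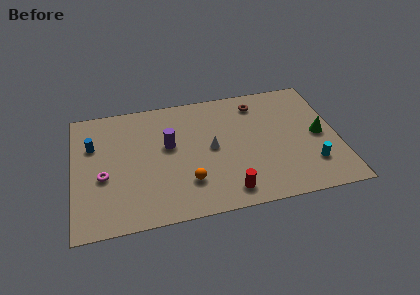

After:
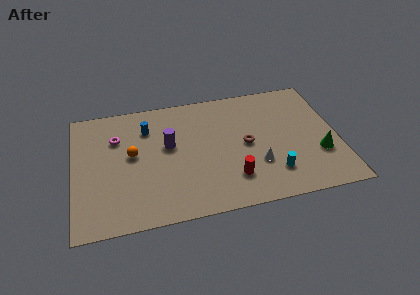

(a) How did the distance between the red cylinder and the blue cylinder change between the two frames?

-2.2

The distance was about 8.6 in the first image and 6.4 in the second, so they moved 2.2 units closer together.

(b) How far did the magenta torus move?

2.8

The magenta torus was near (1.6, 3.7) before and (2.4, 6.4) after, so it travelled √(0.8² + 2.7²) ≈ 2.8 units.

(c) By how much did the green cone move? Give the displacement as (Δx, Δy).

(-0.1, -1.4)

The green cone started near (13.4, 4.4) and ended near (13.3, 3.0).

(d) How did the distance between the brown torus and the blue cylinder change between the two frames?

-3.4

They were about 9.2 units apart before and 5.8 after — 3.4 units closer together.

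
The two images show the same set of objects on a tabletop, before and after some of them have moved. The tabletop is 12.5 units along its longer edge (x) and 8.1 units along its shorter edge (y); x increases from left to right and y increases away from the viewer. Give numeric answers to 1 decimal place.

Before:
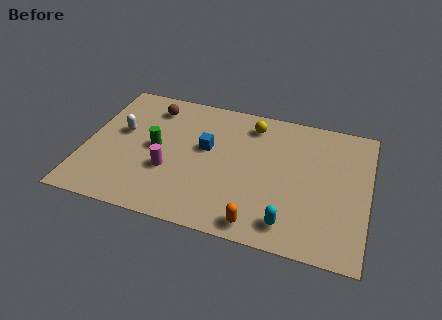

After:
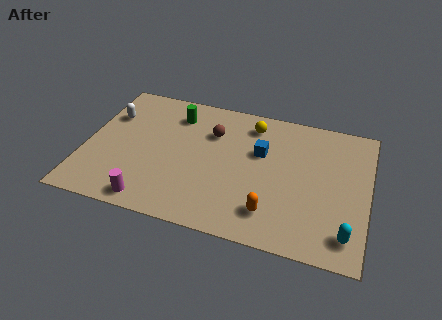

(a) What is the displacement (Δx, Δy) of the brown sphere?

(2.8, -0.9)

The brown sphere started near (2.7, 6.6) and ended near (5.5, 5.7).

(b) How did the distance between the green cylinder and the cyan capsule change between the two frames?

+2.6

They were about 6.7 units apart before and 9.3 after — 2.6 units further apart.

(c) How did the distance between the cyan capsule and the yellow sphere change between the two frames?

+1.2

Before: roughly 5.8 units apart; after: 7.0. That's 1.2 units further apart.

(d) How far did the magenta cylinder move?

2.1

From (3.8, 2.9) to (3.2, 0.9), the magenta cylinder covered √(0.6² + 2.0²) ≈ 2.1 units.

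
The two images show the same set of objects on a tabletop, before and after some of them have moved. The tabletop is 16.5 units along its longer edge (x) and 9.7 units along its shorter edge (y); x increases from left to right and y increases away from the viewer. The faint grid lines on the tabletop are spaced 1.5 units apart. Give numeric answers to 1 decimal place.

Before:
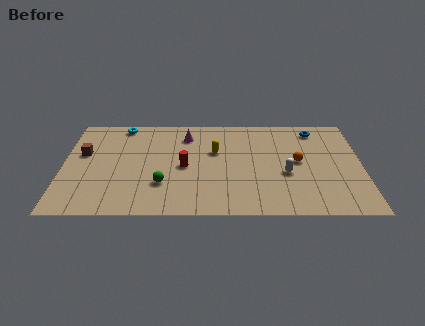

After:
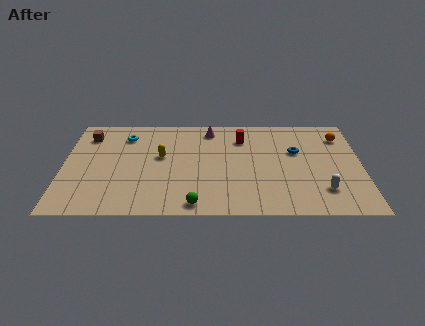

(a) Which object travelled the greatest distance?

the red cylinder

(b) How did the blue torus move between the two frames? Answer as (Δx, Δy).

(-1.1, -2.2)

The blue torus was at about (14.0, 8.3) and moved to about (12.9, 6.1).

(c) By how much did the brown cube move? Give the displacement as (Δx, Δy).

(0.2, 1.8)

From the two frames, the brown cube sits at roughly (1.1, 5.9) before and (1.3, 7.7) after.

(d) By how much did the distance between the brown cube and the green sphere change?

+3.7

They were about 5.3 units apart before and 9.0 after — 3.7 units further apart.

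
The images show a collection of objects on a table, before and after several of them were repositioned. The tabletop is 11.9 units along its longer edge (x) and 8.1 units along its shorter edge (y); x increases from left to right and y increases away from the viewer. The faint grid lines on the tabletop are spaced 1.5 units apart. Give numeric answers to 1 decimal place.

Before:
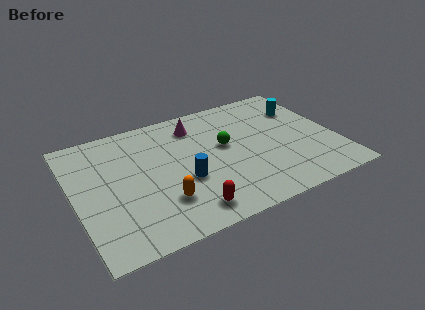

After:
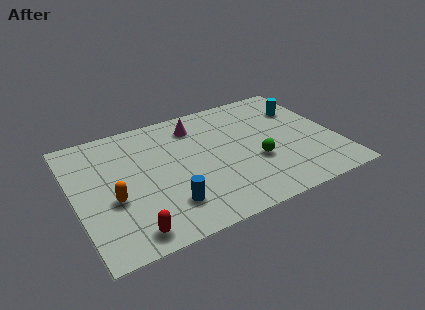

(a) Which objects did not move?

the cyan cylinder and the magenta cone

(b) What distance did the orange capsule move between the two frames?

2.3

From (3.7, 2.2) to (1.6, 3.2), the orange capsule covered √(2.1² + 1.0²) ≈ 2.3 units.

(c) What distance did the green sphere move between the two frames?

2.0

From (6.9, 4.6) to (8.1, 3.0), the green sphere covered √(1.2² + 1.6²) ≈ 2.0 units.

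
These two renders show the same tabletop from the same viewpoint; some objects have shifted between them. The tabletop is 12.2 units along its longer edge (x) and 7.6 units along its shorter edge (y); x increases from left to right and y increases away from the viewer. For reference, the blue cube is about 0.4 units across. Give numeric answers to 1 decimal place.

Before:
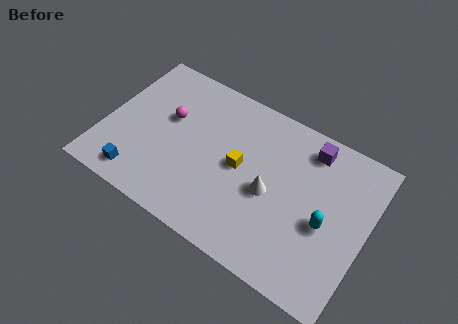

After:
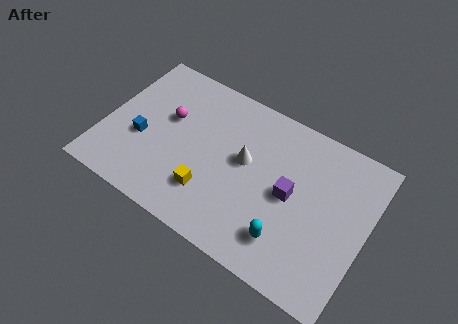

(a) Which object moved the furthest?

the purple cube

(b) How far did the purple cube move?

2.6

The purple cube was near (9.2, 6.4) before and (8.7, 3.8) after, so it travelled √(0.5² + 2.6²) ≈ 2.6 units.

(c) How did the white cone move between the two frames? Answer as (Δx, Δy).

(-1.3, 0.9)

The white cone was at about (7.8, 3.4) and moved to about (6.5, 4.3).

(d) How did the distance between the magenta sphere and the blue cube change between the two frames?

-1.7

Before: roughly 3.6 units apart; after: 1.9. That's 1.7 units closer together.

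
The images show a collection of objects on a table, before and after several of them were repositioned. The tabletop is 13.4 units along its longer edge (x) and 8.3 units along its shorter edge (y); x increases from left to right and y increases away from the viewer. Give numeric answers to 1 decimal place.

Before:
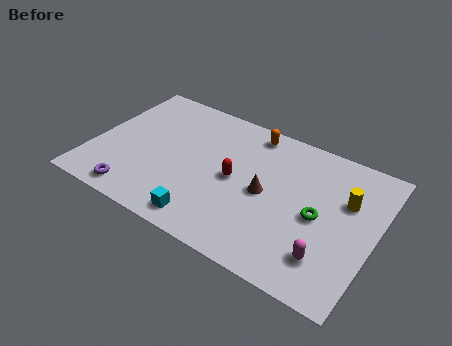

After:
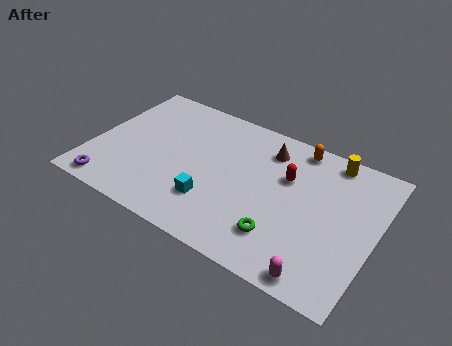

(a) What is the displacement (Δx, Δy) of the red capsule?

(2.3, 1.3)

From the two frames, the red capsule sits at roughly (6.8, 4.1) before and (9.1, 5.4) after.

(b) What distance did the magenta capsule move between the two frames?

1.1

The magenta capsule was near (11.5, 1.9) before and (11.3, 0.8) after, so it travelled √(0.2² + 1.1²) ≈ 1.1 units.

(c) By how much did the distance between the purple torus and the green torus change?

-0.7

Before: roughly 8.8 units apart; after: 8.1. That's 0.7 units closer together.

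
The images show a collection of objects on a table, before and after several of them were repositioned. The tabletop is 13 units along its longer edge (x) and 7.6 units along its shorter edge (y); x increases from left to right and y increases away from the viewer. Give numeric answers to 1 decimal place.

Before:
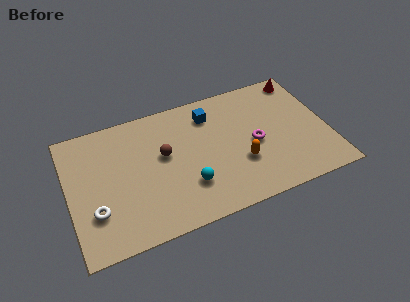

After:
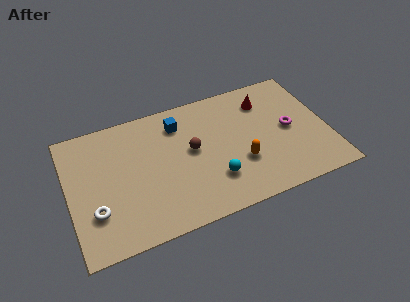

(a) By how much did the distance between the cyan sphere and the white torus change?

+1.3

Before: roughly 4.6 units apart; after: 5.9. That's 1.3 units further apart.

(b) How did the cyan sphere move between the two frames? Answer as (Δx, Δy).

(1.3, -0.1)

The cyan sphere started near (5.8, 2.2) and ended near (7.1, 2.1).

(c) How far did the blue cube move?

1.6

From (7.3, 6.0) to (5.7, 6.0), the blue cube covered √(1.6² + 0.0²) ≈ 1.6 units.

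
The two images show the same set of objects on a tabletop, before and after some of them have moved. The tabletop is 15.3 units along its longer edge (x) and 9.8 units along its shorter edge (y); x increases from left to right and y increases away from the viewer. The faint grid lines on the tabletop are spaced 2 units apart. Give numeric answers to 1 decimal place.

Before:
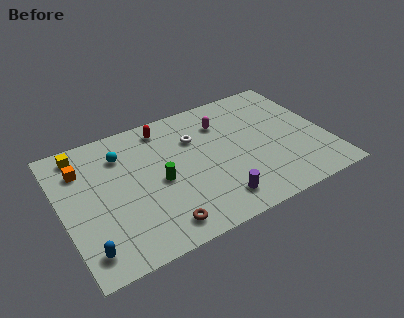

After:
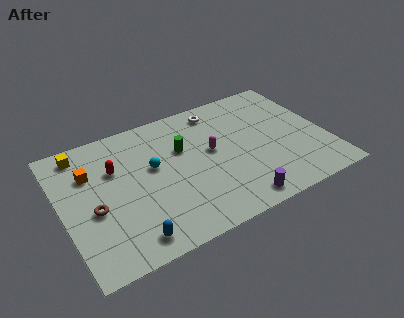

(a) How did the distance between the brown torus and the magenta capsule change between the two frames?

-0.3

The distance was about 7.4 in the first image and 7.1 in the second, so they moved 0.3 units closer together.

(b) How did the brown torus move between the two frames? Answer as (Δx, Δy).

(-3.4, 2.7)

The brown torus started near (5.1, 1.4) and ended near (1.7, 4.1).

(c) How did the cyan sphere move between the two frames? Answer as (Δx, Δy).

(1.6, -1.7)

The cyan sphere started near (3.7, 7.4) and ended near (5.3, 5.7).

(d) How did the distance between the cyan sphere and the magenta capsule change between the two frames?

-2.5

The distance was about 5.9 in the first image and 3.4 in the second, so they moved 2.5 units closer together.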